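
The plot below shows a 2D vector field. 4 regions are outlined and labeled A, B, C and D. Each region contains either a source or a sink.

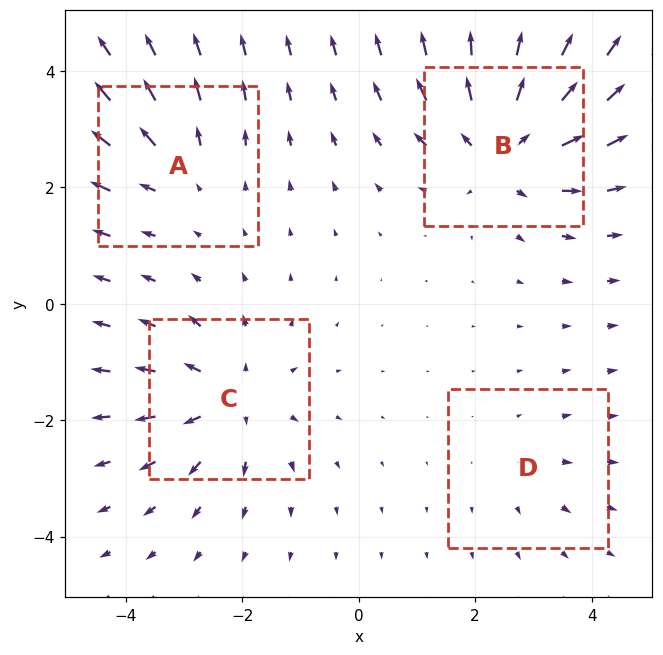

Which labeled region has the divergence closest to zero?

D

Divergence at each region's feature centre — A: about +3, B: about +6, C: about +5, D: about +2. Region D is closest to zero.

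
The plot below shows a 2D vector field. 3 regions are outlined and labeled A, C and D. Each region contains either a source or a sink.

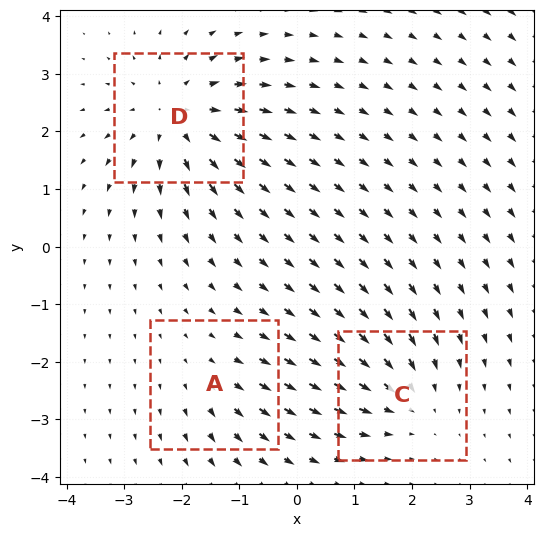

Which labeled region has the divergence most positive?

Divergence at each region's feature centre — A: about +2, C: about -3, D: about +5. Region D is most positive.

D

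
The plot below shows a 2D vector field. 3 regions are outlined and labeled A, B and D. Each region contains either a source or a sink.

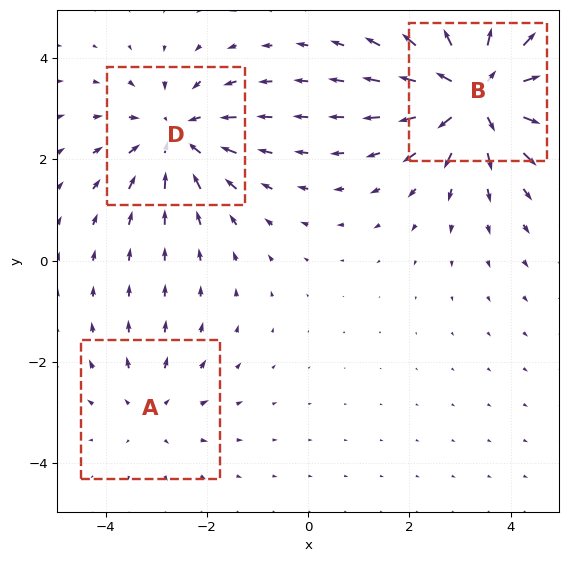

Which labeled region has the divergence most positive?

Divergence at each region's feature centre — A: about +2, B: about +5, D: about -3. Region B is most positive.

B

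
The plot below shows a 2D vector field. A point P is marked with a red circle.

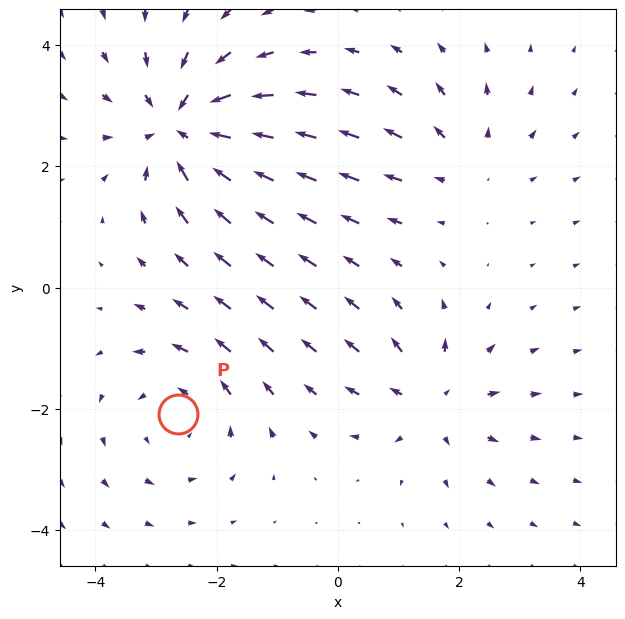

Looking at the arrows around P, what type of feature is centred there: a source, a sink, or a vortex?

vortex

At P (-2.6, -2.1) the arrows circulate counterclockwise. Divergence ≈0, curl about +3 — near-zero divergence with nonzero curl is a vortex.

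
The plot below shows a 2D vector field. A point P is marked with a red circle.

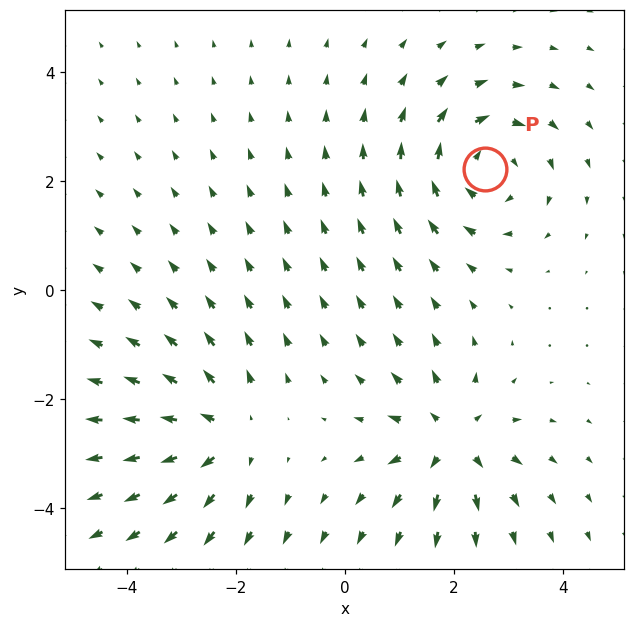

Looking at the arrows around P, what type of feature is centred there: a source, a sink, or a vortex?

vortex

At P (2.6, 2.2) the arrows circulate clockwise. Divergence ≈0, curl about -5 — near-zero divergence with nonzero curl is a vortex.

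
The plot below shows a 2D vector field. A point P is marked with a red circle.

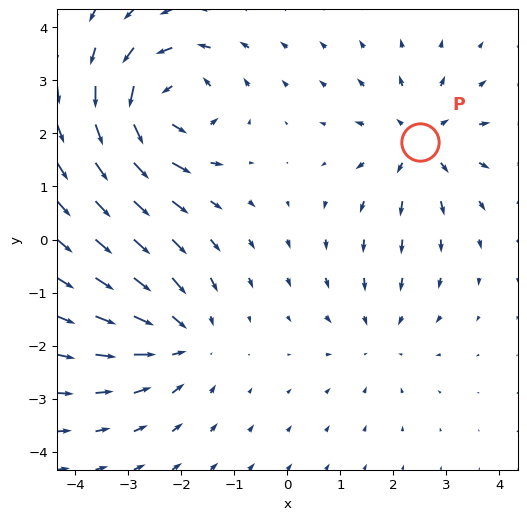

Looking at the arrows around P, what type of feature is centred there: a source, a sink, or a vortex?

At P (2.5, 1.8) the arrows spread outward. Divergence about +4, curl ≈0 — positive divergence with near-zero curl is a source.

source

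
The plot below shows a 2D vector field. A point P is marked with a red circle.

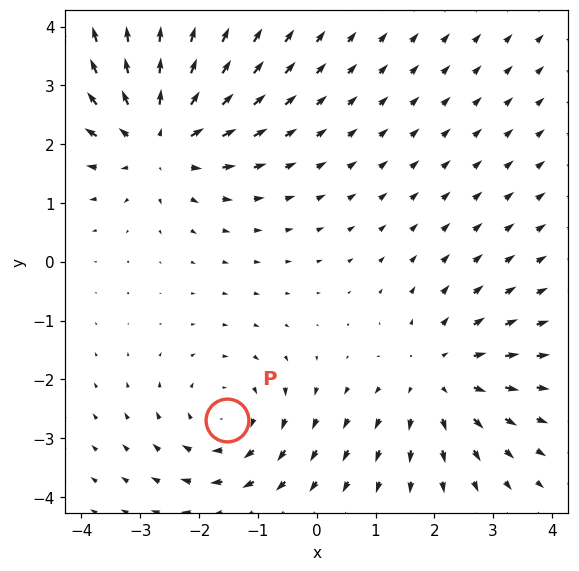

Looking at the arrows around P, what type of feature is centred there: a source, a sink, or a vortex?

vortex

At P (-1.5, -2.7) the arrows circulate clockwise. Divergence ≈0, curl about -3 — near-zero divergence with nonzero curl is a vortex.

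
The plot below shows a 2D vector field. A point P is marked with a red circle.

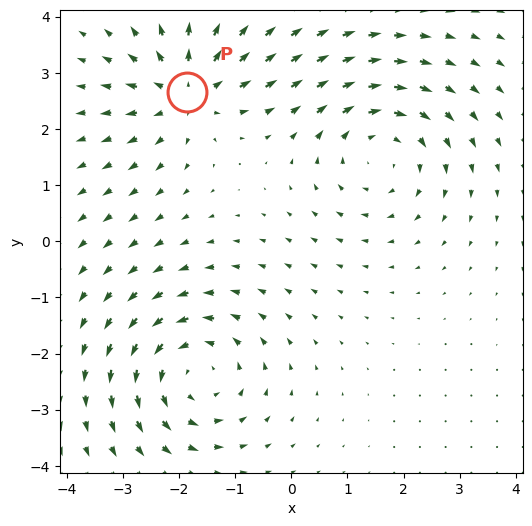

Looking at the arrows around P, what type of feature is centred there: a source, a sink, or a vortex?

source

At P (-1.9, 2.7) the arrows spread outward. Divergence about +3, curl ≈0 — positive divergence with near-zero curl is a source.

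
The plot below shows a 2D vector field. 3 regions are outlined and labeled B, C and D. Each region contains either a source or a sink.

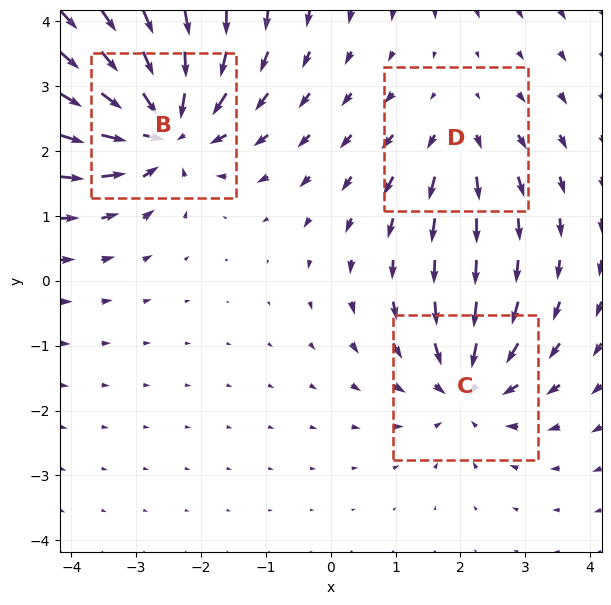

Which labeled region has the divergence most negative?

B

Divergence at each region's feature centre — B: about -5, C: about -4, D: about +2. Region B is most negative.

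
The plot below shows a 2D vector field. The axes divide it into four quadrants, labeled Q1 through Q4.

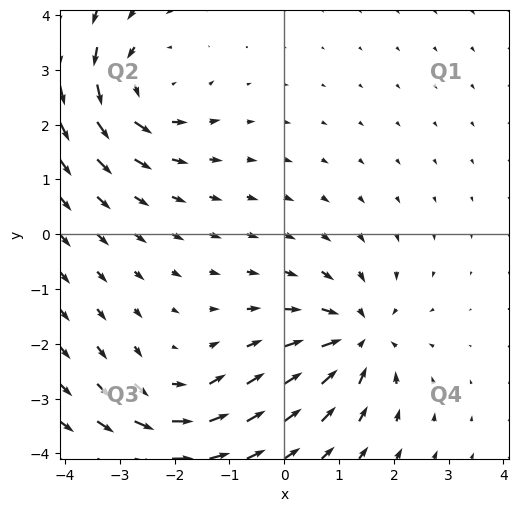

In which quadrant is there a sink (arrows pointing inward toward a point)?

Q4

The sink sits at approximately (1.3, -1.9), which lies in quadrant Q4. The divergence there is about -5, negative as expected for a sink.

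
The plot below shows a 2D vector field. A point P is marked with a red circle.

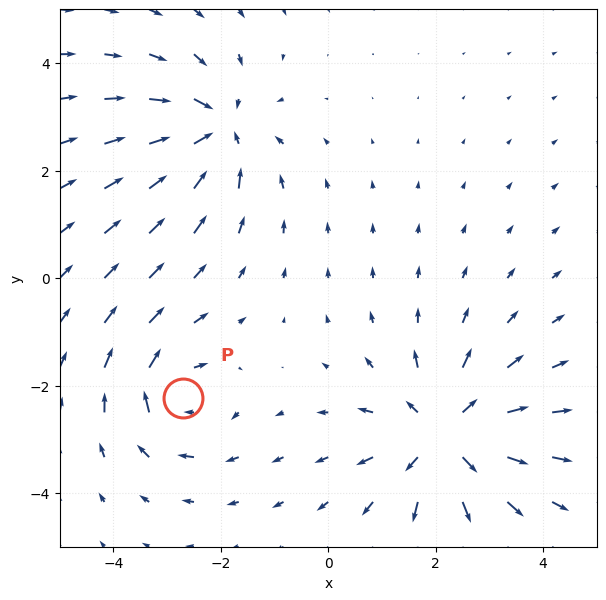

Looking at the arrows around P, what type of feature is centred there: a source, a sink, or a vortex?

vortex

At P (-2.7, -2.2) the arrows circulate clockwise. Divergence ≈0, curl about -4 — near-zero divergence with nonzero curl is a vortex.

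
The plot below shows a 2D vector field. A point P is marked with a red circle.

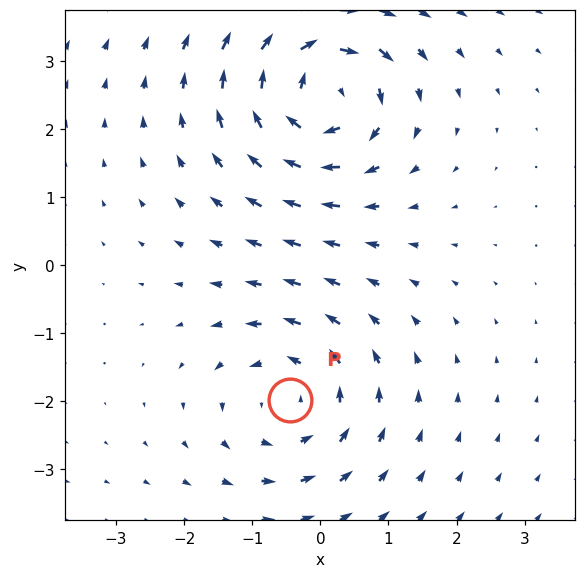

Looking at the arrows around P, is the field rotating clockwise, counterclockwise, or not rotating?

Near P at (-0.4, -2.0) the arrows circulate counterclockwise. The curl (z-component) there is about +4; positive curl means counterclockwise rotation.

counterclockwise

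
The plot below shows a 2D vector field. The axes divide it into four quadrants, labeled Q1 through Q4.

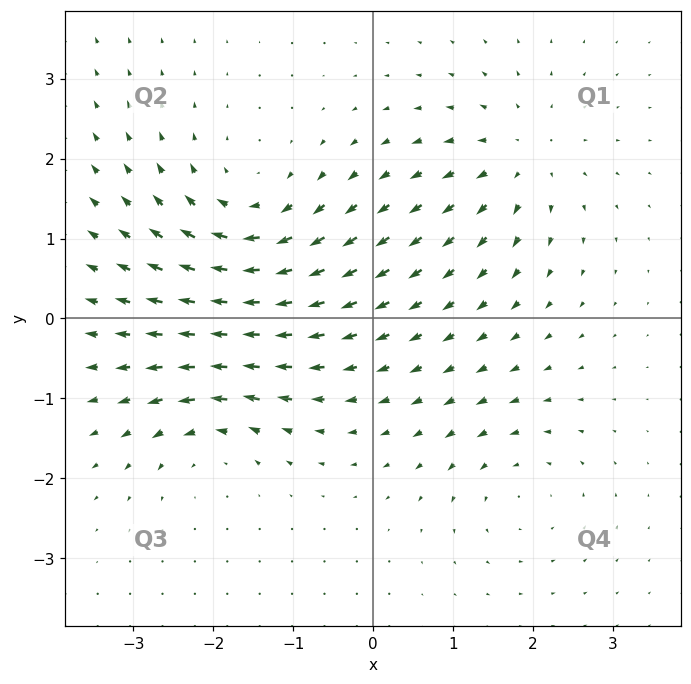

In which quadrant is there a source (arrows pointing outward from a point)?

Q1

The source sits at approximately (1.8, 2.0), which lies in quadrant Q1. The divergence there is about +4, positive as expected for a source.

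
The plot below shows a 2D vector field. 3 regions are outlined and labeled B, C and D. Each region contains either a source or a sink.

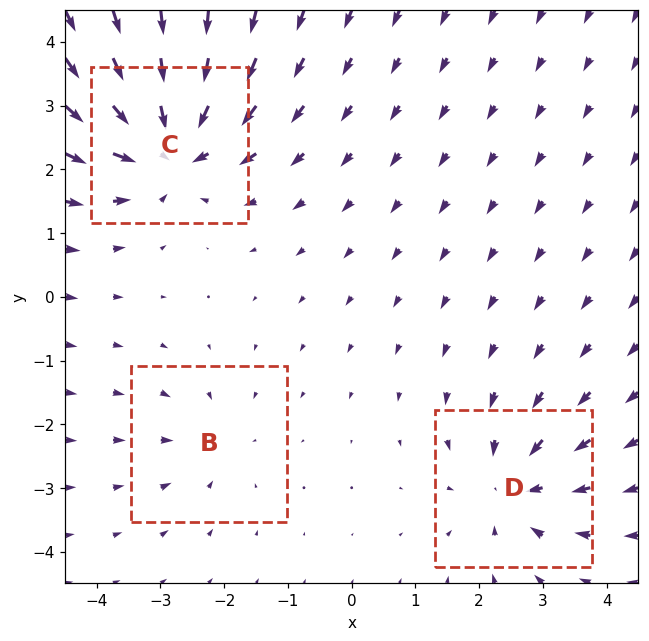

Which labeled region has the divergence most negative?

C

Divergence at each region's feature centre — B: about -2, C: about -5, D: about -4. Region C is most negative.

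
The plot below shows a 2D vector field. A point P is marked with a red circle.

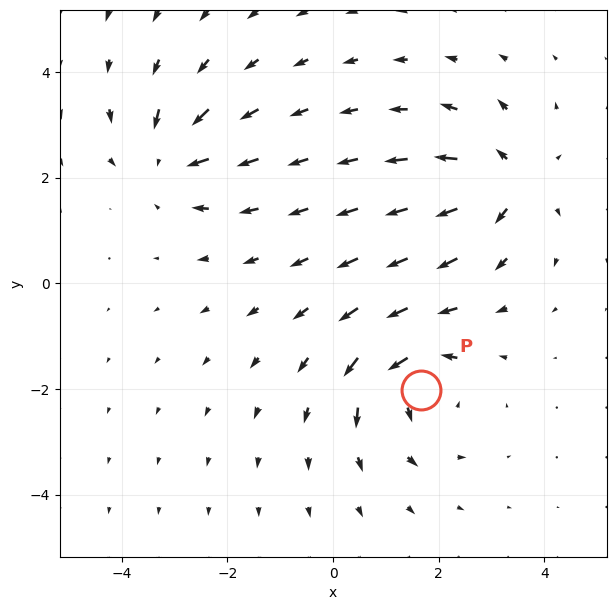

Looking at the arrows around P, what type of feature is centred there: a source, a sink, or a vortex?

vortex

At P (1.7, -2.0) the arrows circulate counterclockwise. Divergence ≈0, curl about +5 — near-zero divergence with nonzero curl is a vortex.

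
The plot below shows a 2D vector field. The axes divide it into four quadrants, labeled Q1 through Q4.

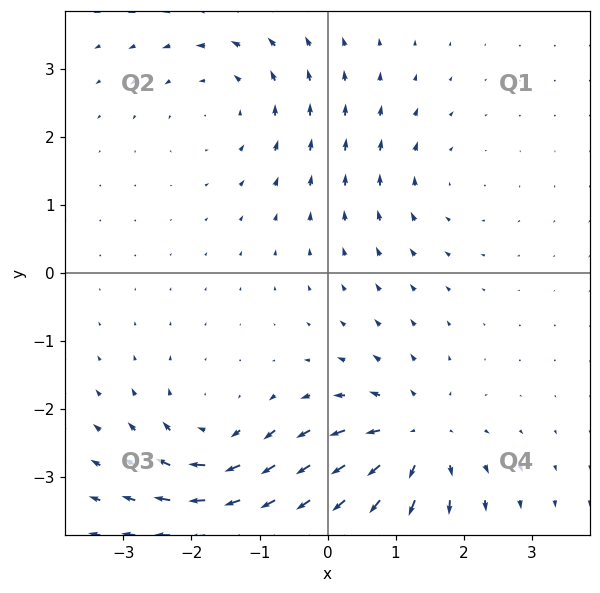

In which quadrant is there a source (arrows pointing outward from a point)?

The source sits at approximately (1.3, -2.5), which lies in quadrant Q4. The divergence there is about +5, positive as expected for a source.

Q4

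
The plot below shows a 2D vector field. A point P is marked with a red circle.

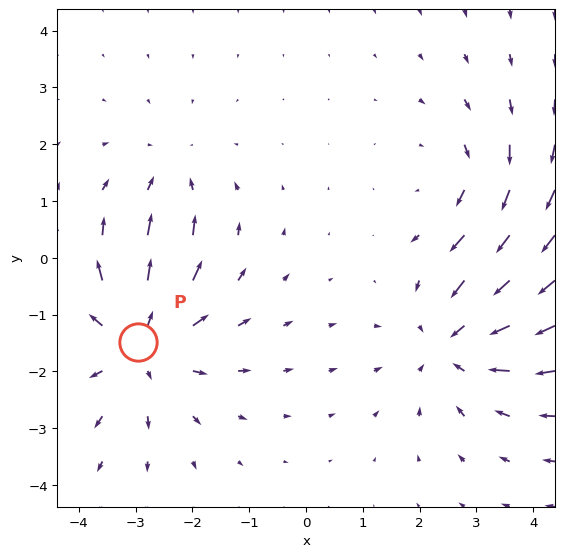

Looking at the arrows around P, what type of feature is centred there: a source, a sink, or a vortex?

source

At P (-3.0, -1.5) the arrows spread outward. Divergence about +4, curl ≈0 — positive divergence with near-zero curl is a source.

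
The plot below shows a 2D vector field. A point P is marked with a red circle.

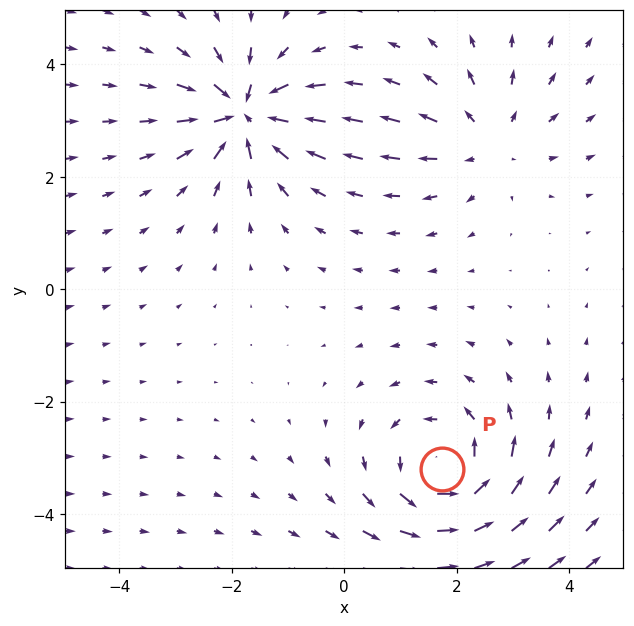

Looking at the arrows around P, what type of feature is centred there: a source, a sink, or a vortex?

vortex

At P (1.7, -3.2) the arrows circulate counterclockwise. Divergence ≈0, curl about +5 — near-zero divergence with nonzero curl is a vortex.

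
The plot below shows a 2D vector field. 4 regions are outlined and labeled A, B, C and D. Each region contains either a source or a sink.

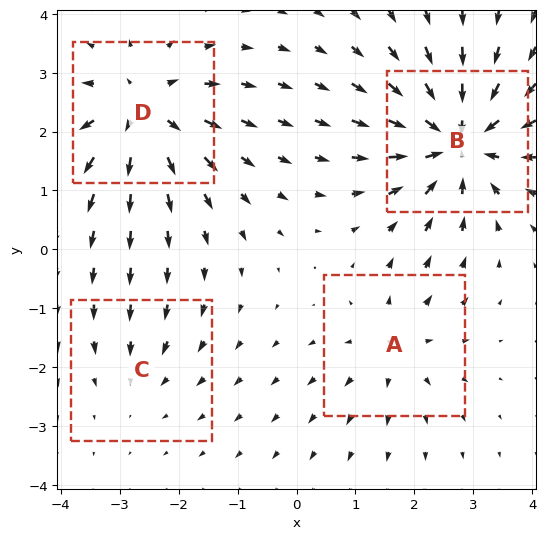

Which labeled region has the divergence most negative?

B

Divergence at each region's feature centre — A: about +3, B: about -7, C: about -2, D: about +6. Region B is most negative.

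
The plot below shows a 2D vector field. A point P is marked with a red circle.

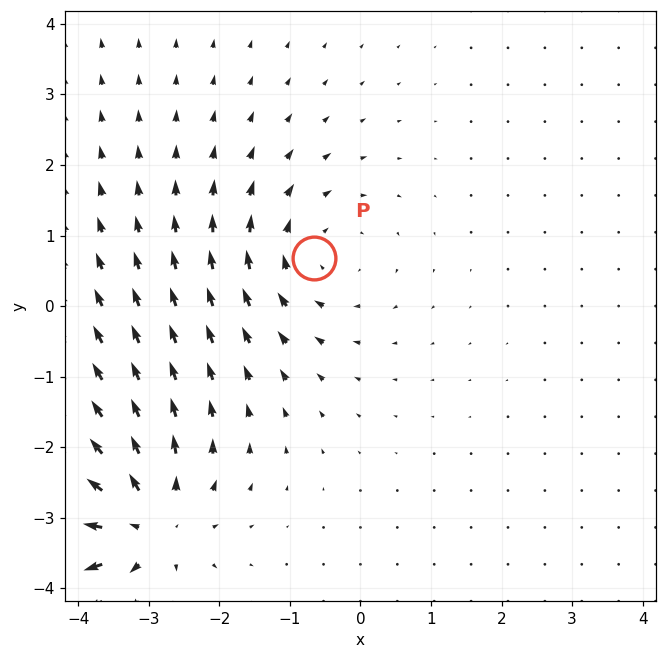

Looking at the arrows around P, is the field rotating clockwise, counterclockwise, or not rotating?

clockwise

Near P at (-0.7, 0.7) the arrows circulate clockwise. The curl (z-component) there is about -3; negative curl means clockwise rotation.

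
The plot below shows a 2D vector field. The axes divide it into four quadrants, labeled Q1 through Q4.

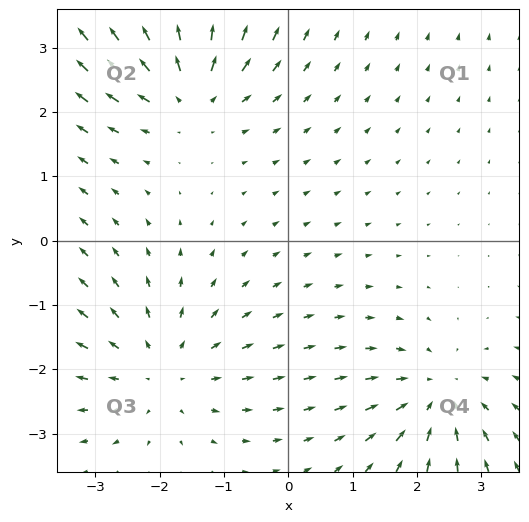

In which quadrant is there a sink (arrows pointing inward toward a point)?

Q4

The sink sits at approximately (2.3, -2.4), which lies in quadrant Q4. The divergence there is about -3, negative as expected for a sink.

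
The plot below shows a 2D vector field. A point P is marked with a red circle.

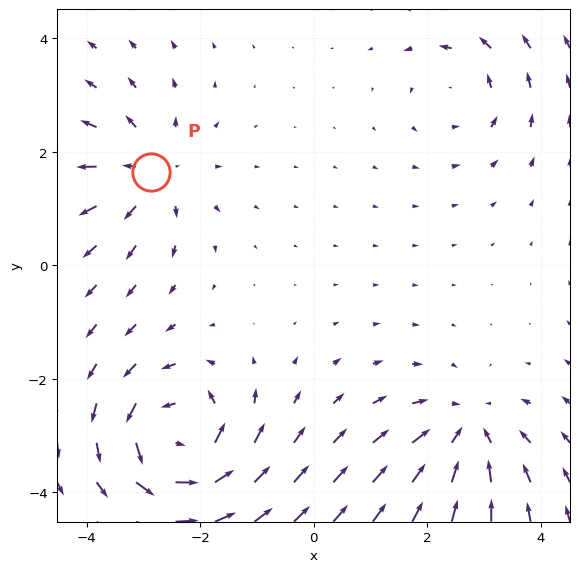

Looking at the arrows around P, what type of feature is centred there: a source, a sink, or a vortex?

source

At P (-2.9, 1.6) the arrows spread outward. Divergence about +4, curl ≈0 — positive divergence with near-zero curl is a source.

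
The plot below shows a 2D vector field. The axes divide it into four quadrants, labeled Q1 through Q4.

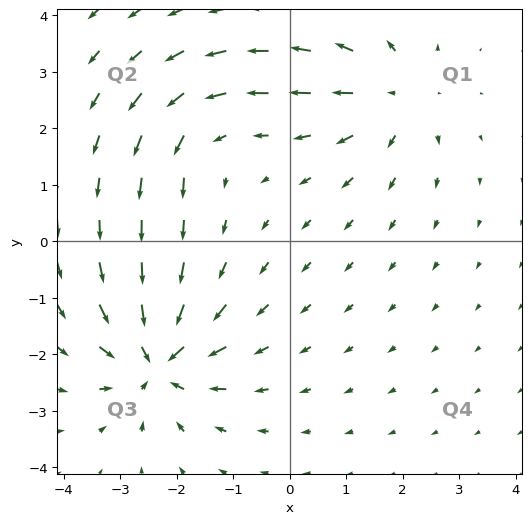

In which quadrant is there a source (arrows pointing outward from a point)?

Q1

The source sits at approximately (1.9, 2.5), which lies in quadrant Q1. The divergence there is about +3, positive as expected for a source.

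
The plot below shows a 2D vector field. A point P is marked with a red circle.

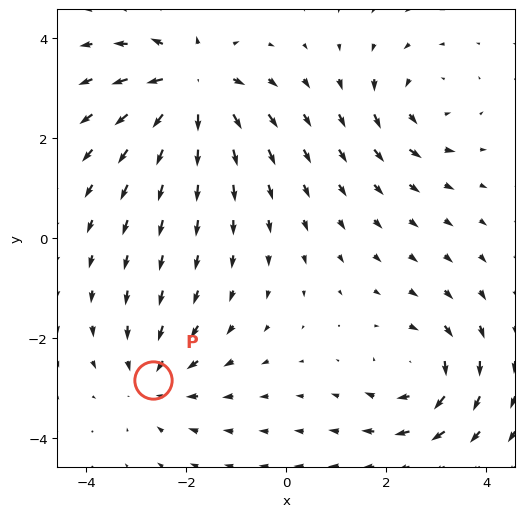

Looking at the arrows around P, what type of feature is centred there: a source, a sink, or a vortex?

At P (-2.7, -2.8) the arrows converge inward. Divergence about -3, curl ≈0 — negative divergence with near-zero curl is a sink.

sink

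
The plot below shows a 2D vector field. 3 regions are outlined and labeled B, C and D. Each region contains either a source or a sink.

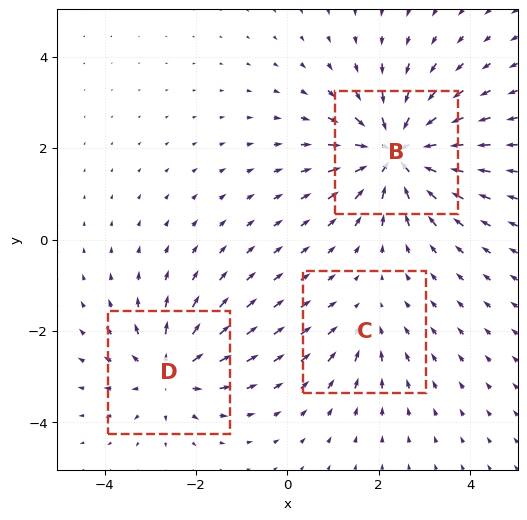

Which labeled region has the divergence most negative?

Divergence at each region's feature centre — B: about -5, C: about -2, D: about +4. Region B is most negative.

B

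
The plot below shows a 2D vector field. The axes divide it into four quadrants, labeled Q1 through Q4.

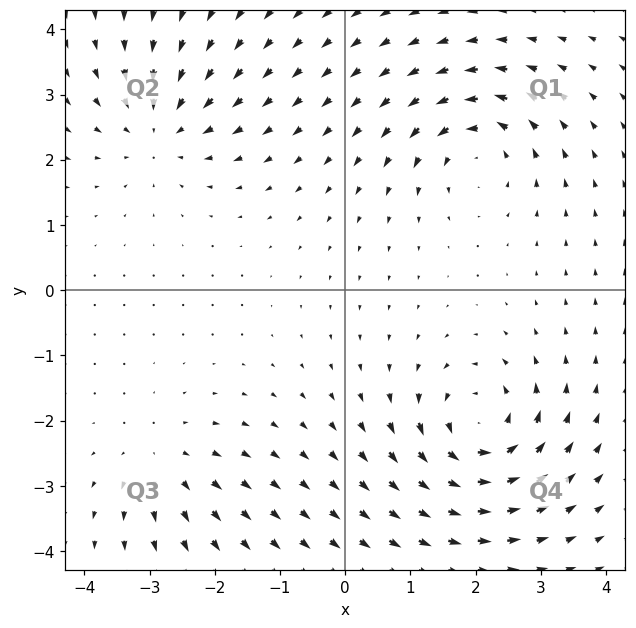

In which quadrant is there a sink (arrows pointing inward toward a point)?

The sink sits at approximately (-2.8, 2.5), which lies in quadrant Q2. The divergence there is about -4, negative as expected for a sink.

Q2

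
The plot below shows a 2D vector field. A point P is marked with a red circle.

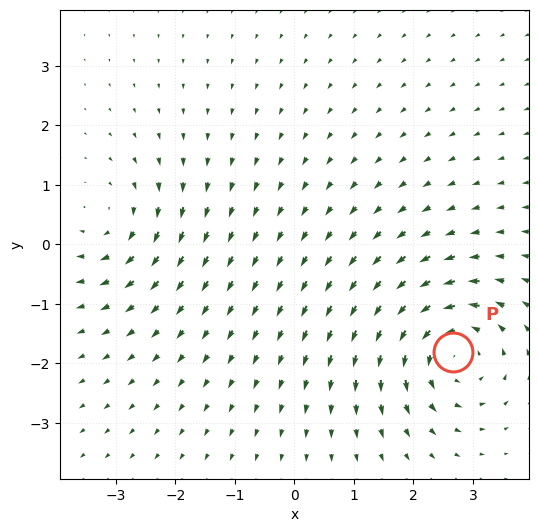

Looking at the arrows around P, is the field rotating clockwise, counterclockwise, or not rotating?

Near P at (2.7, -1.8) the arrows circulate counterclockwise. The curl (z-component) there is about +4; positive curl means counterclockwise rotation.

counterclockwise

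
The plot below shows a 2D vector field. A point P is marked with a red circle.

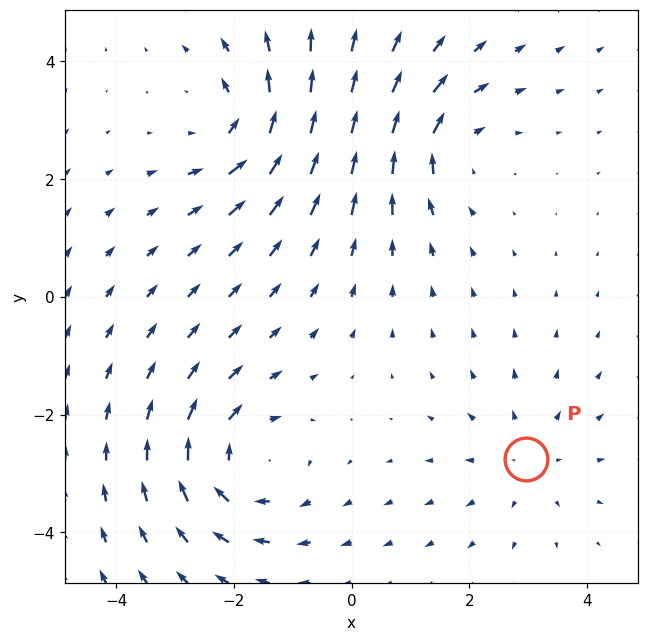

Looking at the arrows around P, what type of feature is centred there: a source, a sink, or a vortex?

At P (3.0, -2.8) the arrows spread outward. Divergence about +2, curl ≈0 — positive divergence with near-zero curl is a source.

source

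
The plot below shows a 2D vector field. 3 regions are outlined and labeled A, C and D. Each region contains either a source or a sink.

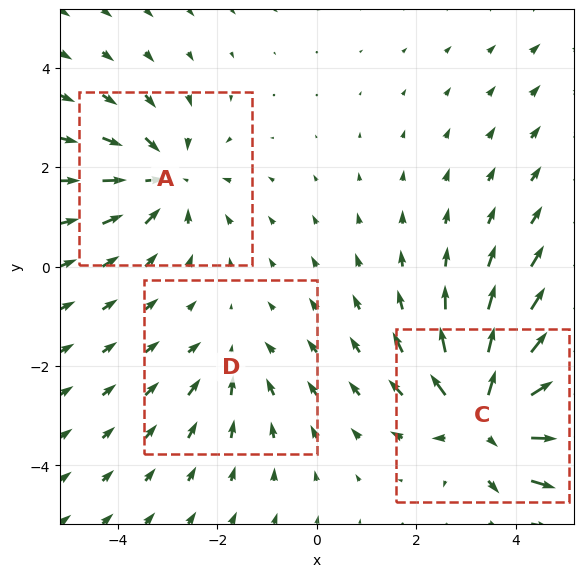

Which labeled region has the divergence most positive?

C

Divergence at each region's feature centre — A: about -3, C: about +5, D: about -2. Region C is most positive.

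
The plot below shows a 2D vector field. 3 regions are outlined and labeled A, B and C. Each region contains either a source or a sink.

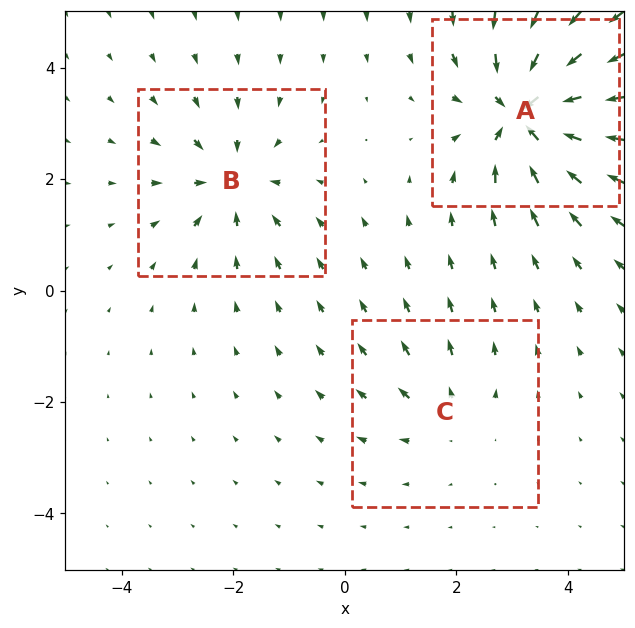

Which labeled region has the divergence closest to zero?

Divergence at each region's feature centre — A: about -6, B: about -3, C: about +2. Region C is closest to zero.

C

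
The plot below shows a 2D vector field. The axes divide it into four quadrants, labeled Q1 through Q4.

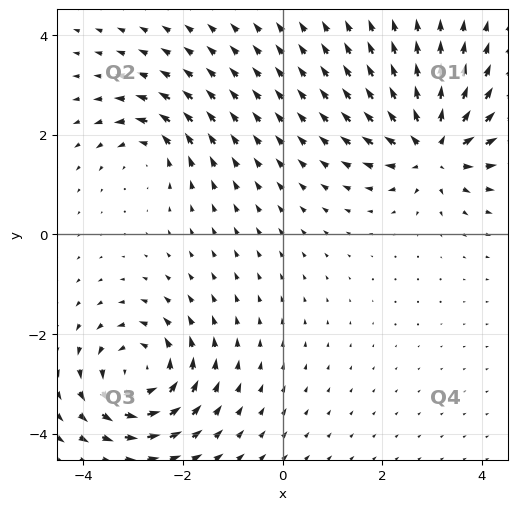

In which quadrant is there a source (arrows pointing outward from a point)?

The source sits at approximately (3.0, 1.7), which lies in quadrant Q1. The divergence there is about +6, positive as expected for a source.

Q1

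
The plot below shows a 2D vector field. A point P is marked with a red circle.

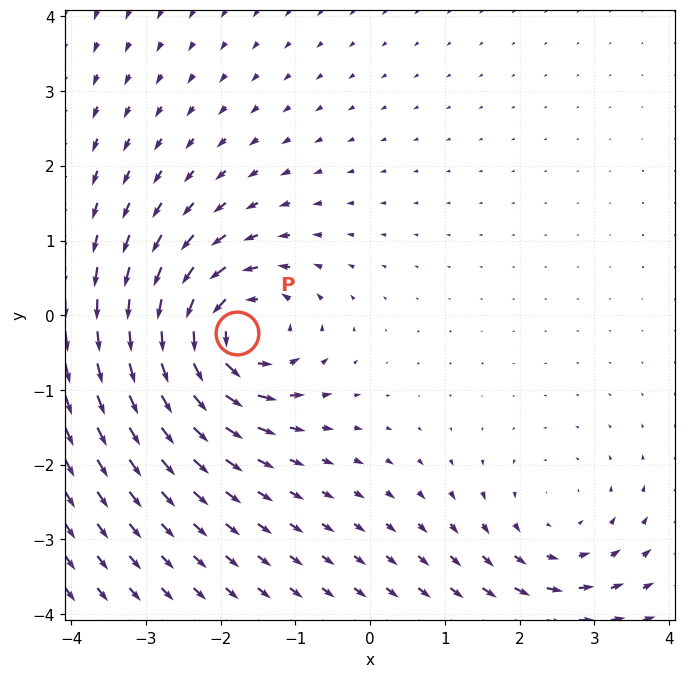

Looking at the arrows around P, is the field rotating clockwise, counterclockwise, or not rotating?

Near P at (-1.8, -0.2) the arrows circulate counterclockwise. The curl (z-component) there is about +7; positive curl means counterclockwise rotation.

counterclockwise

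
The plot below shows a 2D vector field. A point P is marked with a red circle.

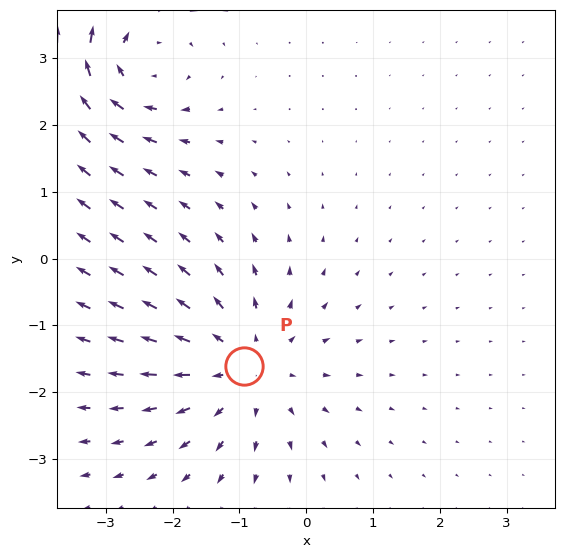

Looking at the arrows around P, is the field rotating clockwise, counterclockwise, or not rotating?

not rotating

Near P at (-0.9, -1.6) the arrows show no circulation. The curl there is ≈0.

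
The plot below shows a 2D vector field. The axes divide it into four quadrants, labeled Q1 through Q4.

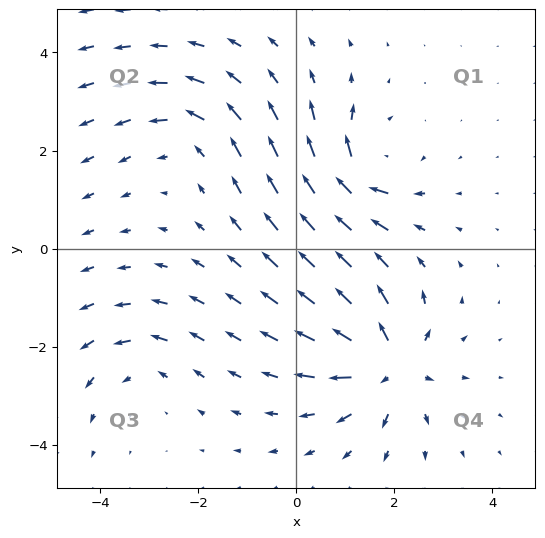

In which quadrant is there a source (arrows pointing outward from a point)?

The source sits at approximately (1.9, -2.4), which lies in quadrant Q4. The divergence there is about +6, positive as expected for a source.

Q4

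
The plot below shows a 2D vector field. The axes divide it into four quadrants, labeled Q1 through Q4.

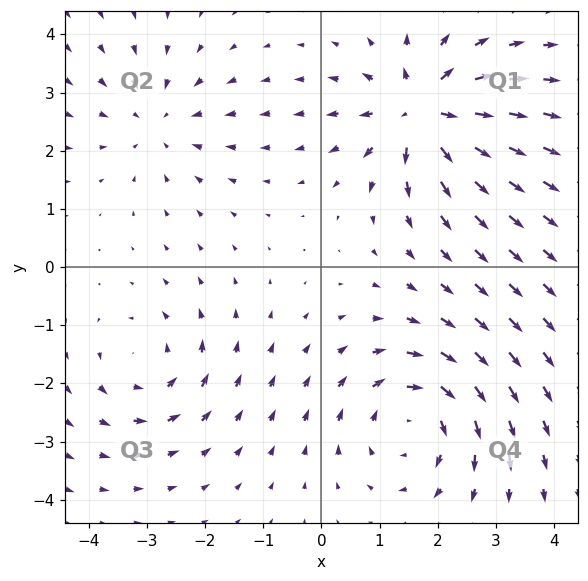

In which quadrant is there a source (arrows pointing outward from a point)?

The source sits at approximately (1.7, 2.7), which lies in quadrant Q1. The divergence there is about +7, positive as expected for a source.

Q1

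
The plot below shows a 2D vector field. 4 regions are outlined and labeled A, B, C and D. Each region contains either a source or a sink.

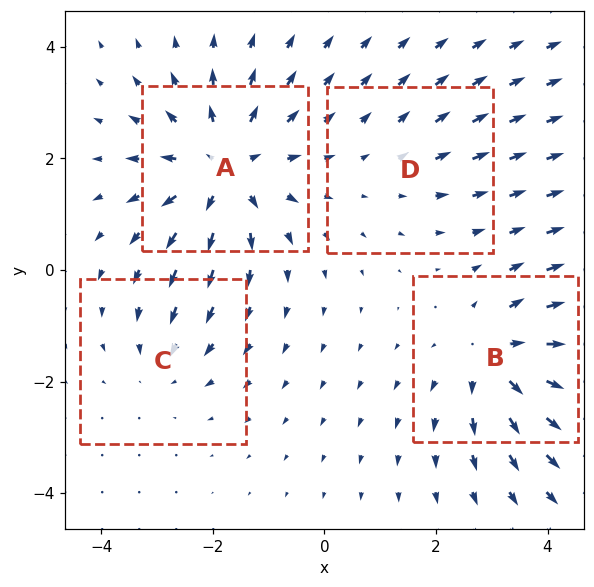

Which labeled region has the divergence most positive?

Divergence at each region's feature centre — A: about +6, B: about +5, C: about -3, D: about +2. Region A is most positive.

A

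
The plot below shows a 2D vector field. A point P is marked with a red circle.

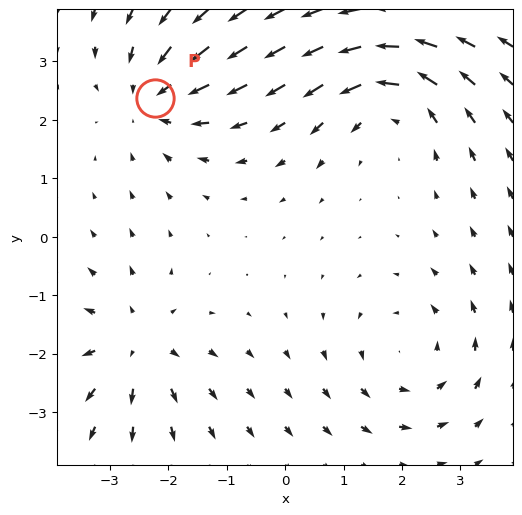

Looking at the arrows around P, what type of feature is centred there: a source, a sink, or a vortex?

At P (-2.2, 2.4) the arrows converge inward. Divergence about -4, curl ≈0 — negative divergence with near-zero curl is a sink.

sink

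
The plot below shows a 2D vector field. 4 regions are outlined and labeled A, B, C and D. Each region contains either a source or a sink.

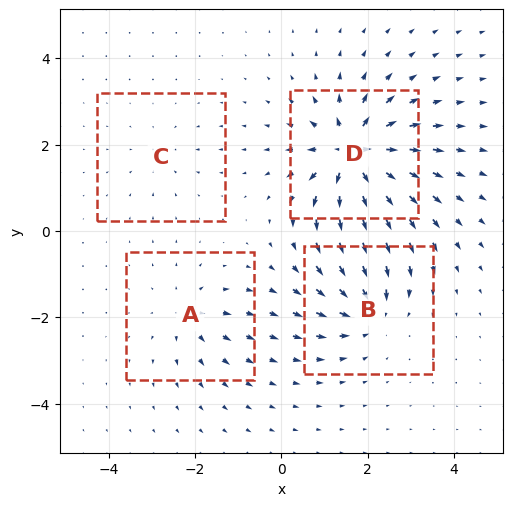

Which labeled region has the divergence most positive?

D

Divergence at each region's feature centre — A: about +4, B: about -6, C: about -2, D: about +9. Region D is most positive.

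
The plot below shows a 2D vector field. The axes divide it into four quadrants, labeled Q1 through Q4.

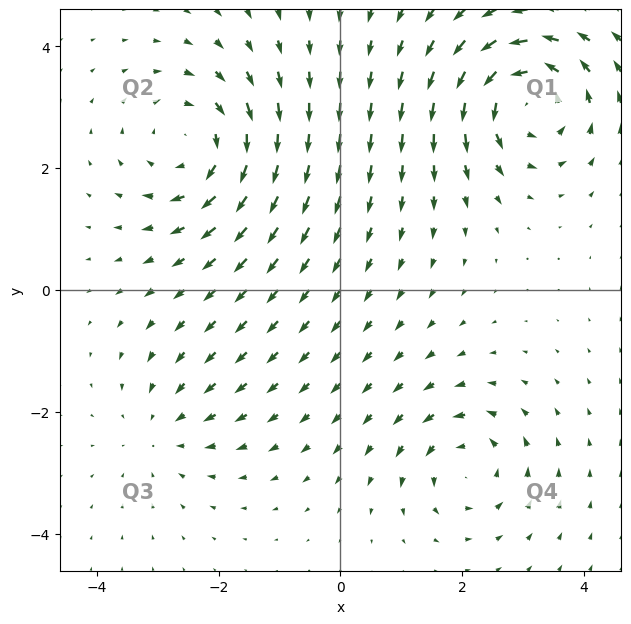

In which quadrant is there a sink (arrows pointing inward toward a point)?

Q3

The sink sits at approximately (-2.9, -2.3), which lies in quadrant Q3. The divergence there is about -2, negative as expected for a sink.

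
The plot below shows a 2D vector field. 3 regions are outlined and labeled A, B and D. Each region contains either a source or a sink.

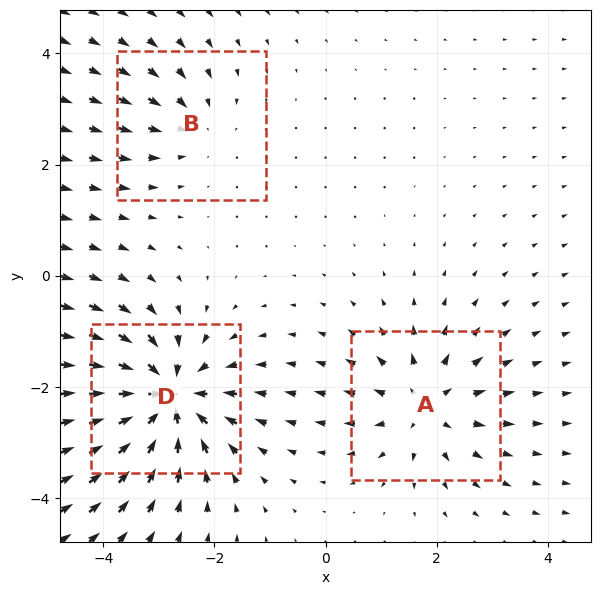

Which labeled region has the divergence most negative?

Divergence at each region's feature centre — A: about +4, B: about -2, D: about -6. Region D is most negative.

D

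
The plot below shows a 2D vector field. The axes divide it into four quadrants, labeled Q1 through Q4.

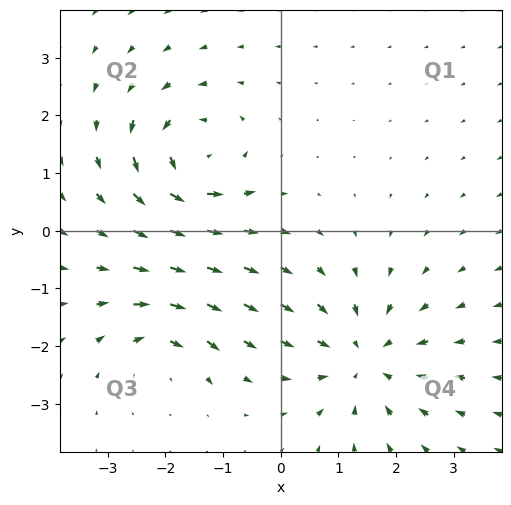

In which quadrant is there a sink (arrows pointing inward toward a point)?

The sink sits at approximately (1.5, -2.2), which lies in quadrant Q4. The divergence there is about -4, negative as expected for a sink.

Q4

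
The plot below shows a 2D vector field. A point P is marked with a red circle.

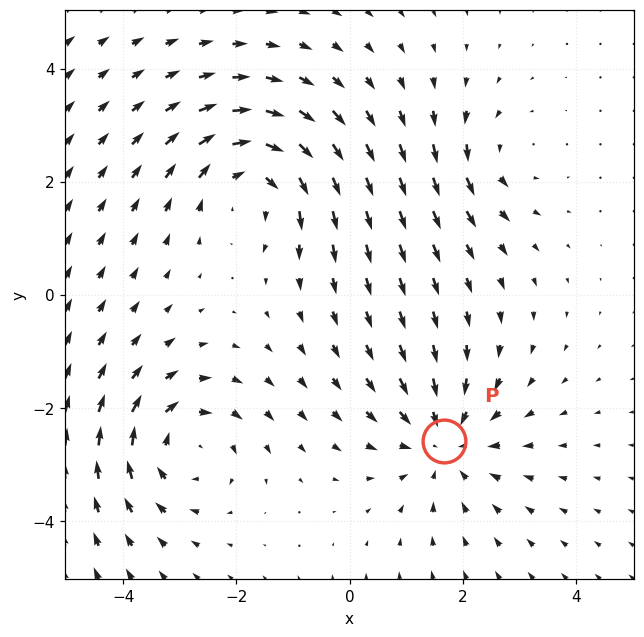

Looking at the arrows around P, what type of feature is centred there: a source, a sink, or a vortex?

At P (1.7, -2.6) the arrows converge inward. Divergence about -4, curl ≈0 — negative divergence with near-zero curl is a sink.

sink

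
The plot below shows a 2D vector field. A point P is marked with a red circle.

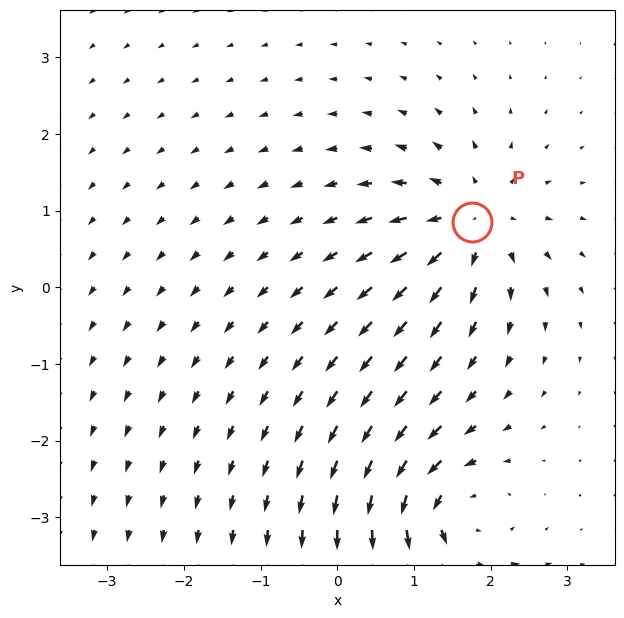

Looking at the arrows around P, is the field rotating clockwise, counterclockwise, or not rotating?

Near P at (1.8, 0.8) the arrows show no circulation. The curl there is ≈0.

not rotating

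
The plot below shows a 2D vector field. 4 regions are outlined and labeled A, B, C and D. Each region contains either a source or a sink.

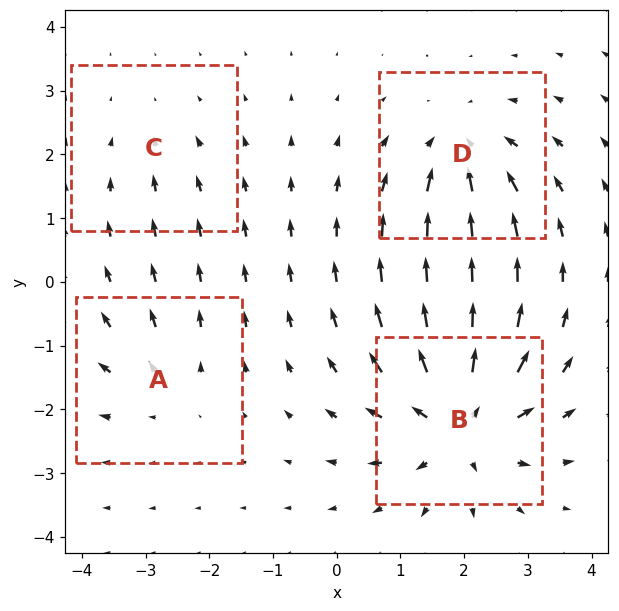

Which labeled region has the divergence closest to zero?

C

Divergence at each region's feature centre — A: about +3, B: about +8, C: about -2, D: about -5. Region C is closest to zero.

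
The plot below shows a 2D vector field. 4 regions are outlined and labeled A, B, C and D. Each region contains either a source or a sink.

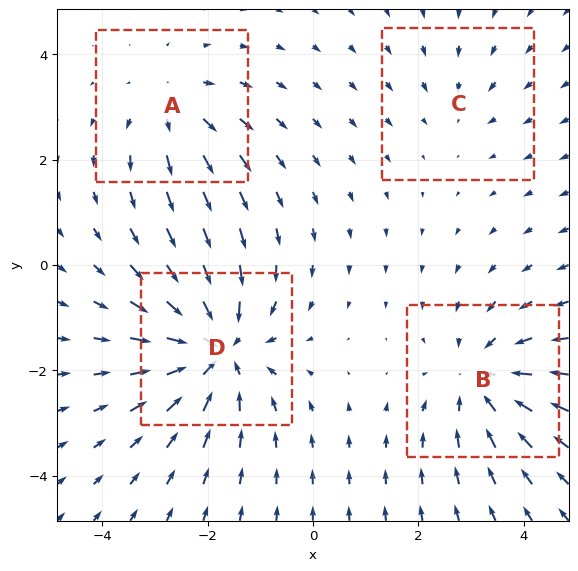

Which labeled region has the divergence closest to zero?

C

Divergence at each region's feature centre — A: about +3, B: about -4, C: about -2, D: about -6. Region C is closest to zero.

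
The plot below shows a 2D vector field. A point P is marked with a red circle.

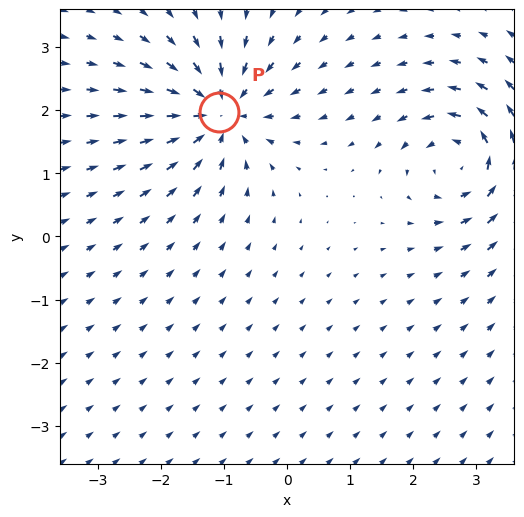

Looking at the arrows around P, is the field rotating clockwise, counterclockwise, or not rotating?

not rotating

Near P at (-1.1, 2.0) the arrows show no circulation. The curl there is ≈0.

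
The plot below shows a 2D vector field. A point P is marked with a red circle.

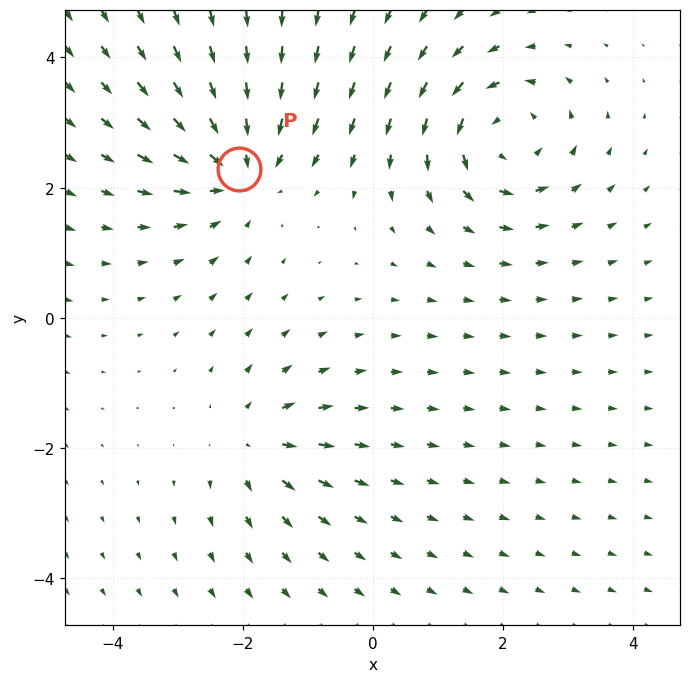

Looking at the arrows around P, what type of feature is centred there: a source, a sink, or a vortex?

sink

At P (-2.1, 2.3) the arrows converge inward. Divergence about -5, curl ≈0 — negative divergence with near-zero curl is a sink.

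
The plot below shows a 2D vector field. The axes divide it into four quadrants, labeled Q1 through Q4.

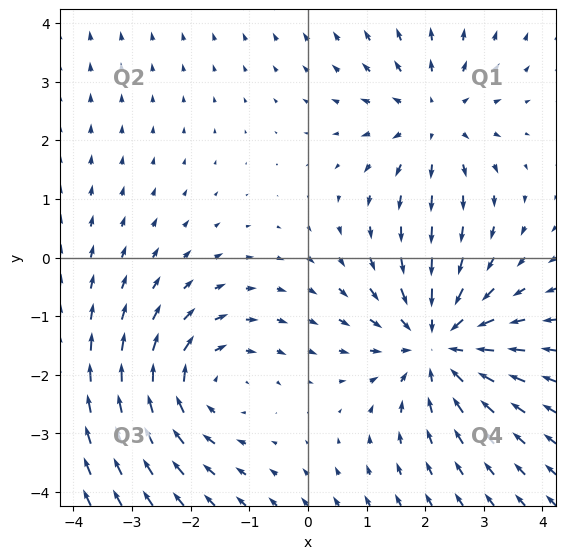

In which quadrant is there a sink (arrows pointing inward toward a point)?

The sink sits at approximately (2.2, -1.5), which lies in quadrant Q4. The divergence there is about -4, negative as expected for a sink.

Q4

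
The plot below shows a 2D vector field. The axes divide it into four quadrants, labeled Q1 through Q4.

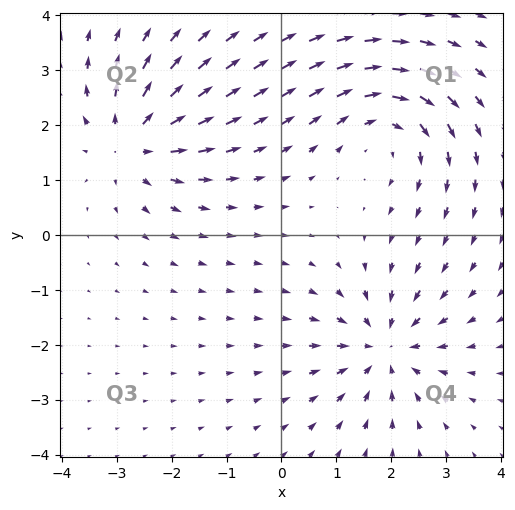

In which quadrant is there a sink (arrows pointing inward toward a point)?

Q4

The sink sits at approximately (1.9, -2.1), which lies in quadrant Q4. The divergence there is about -5, negative as expected for a sink.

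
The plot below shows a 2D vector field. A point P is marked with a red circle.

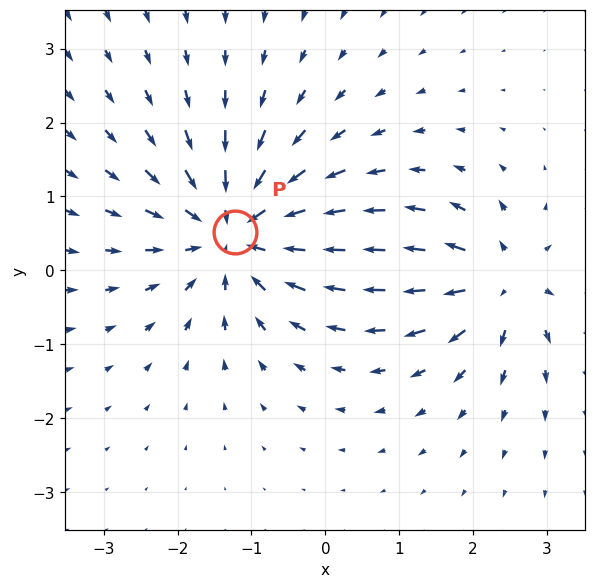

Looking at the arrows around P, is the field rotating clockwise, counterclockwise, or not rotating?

not rotating

Near P at (-1.2, 0.5) the arrows show no circulation. The curl there is ≈0.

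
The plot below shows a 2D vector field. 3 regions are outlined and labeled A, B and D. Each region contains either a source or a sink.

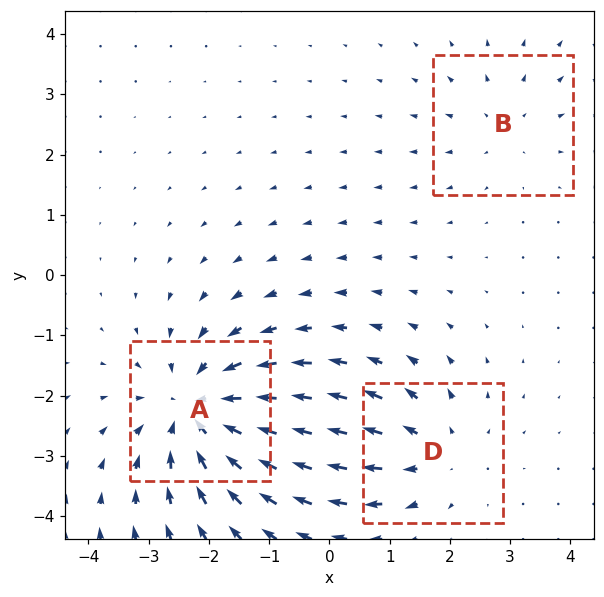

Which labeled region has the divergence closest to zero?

B

Divergence at each region's feature centre — A: about -5, B: about +2, D: about +3. Region B is closest to zero.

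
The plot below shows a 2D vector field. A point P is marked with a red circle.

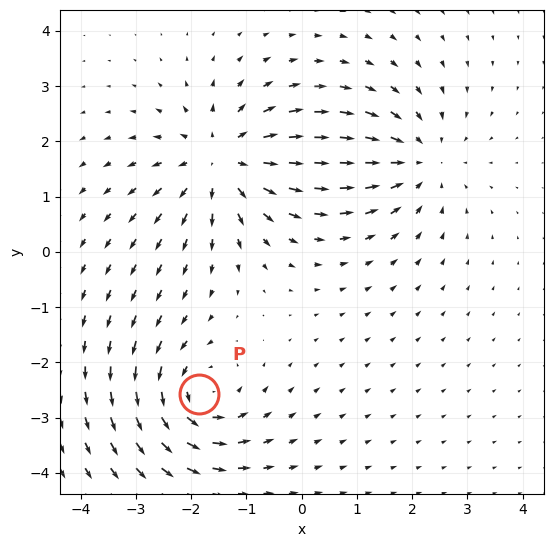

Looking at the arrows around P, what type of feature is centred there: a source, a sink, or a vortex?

At P (-1.9, -2.6) the arrows circulate counterclockwise. Divergence ≈0, curl about +4 — near-zero divergence with nonzero curl is a vortex.

vortex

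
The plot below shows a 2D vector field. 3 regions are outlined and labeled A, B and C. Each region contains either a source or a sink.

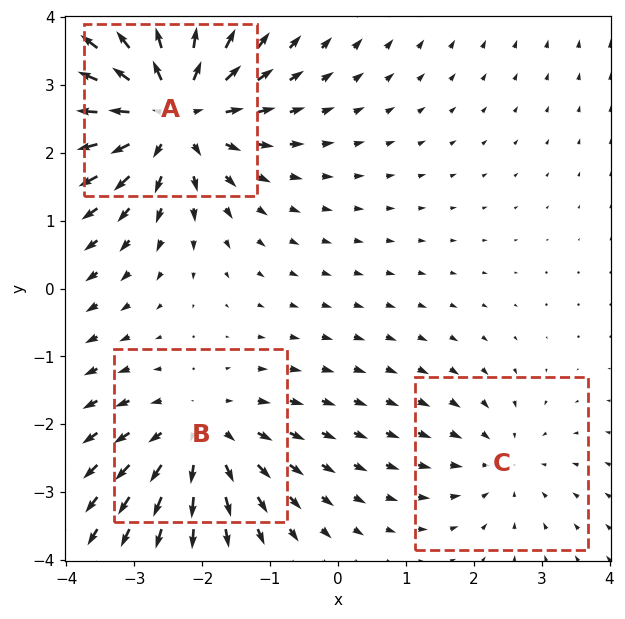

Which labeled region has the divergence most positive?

A

Divergence at each region's feature centre — A: about +5, B: about +3, C: about -2. Region A is most positive.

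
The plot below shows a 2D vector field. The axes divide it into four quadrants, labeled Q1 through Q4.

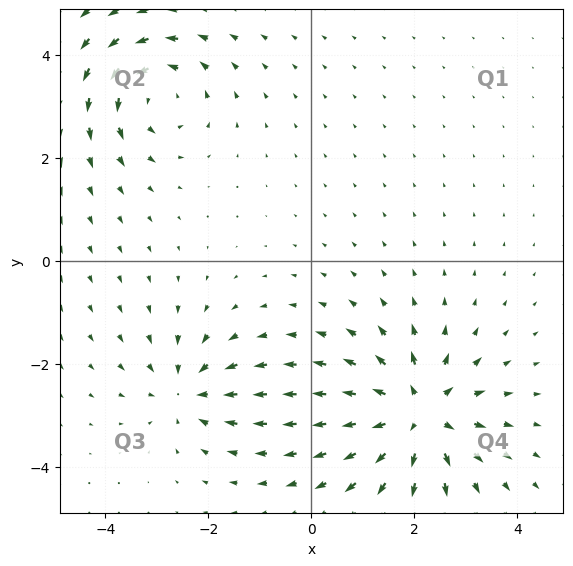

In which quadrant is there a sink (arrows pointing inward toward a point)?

Q3

The sink sits at approximately (-2.4, -2.5), which lies in quadrant Q3. The divergence there is about -3, negative as expected for a sink.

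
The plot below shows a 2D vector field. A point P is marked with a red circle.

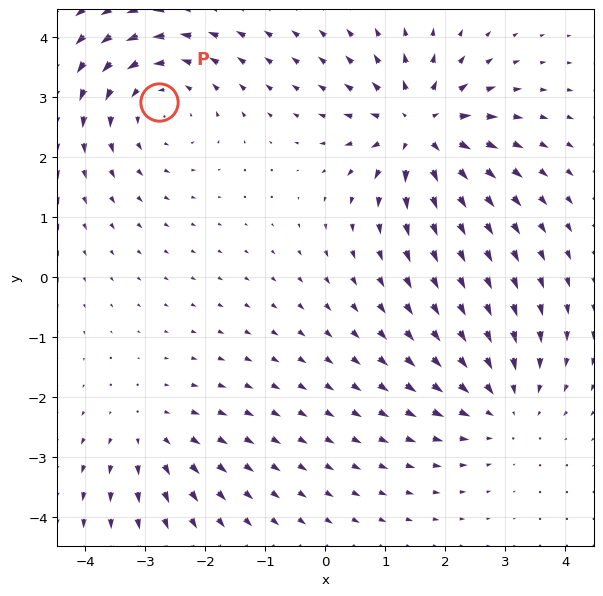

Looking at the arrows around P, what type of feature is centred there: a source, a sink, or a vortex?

vortex

At P (-2.8, 2.9) the arrows circulate counterclockwise. Divergence ≈0, curl about +4 — near-zero divergence with nonzero curl is a vortex.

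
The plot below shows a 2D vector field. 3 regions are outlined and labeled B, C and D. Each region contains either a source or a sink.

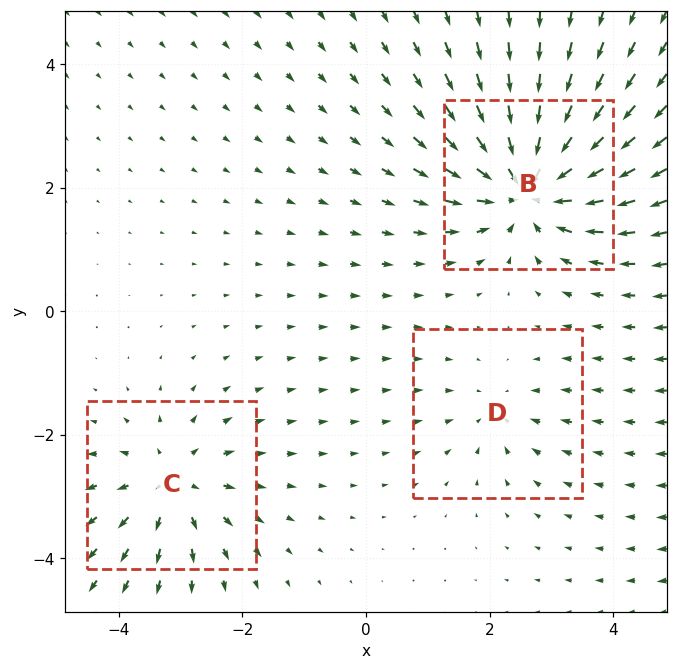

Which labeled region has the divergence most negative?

B

Divergence at each region's feature centre — B: about -6, C: about +4, D: about -2. Region B is most negative.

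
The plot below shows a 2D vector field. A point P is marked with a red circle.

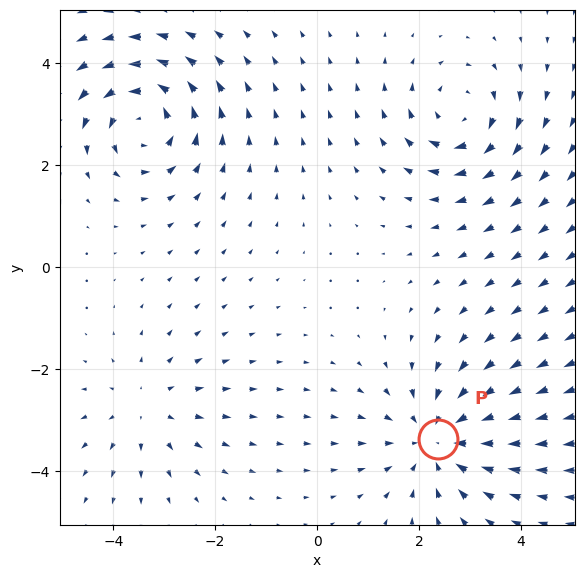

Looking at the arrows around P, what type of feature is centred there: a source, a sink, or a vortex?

At P (2.4, -3.4) the arrows converge inward. Divergence about -4, curl ≈0 — negative divergence with near-zero curl is a sink.

sink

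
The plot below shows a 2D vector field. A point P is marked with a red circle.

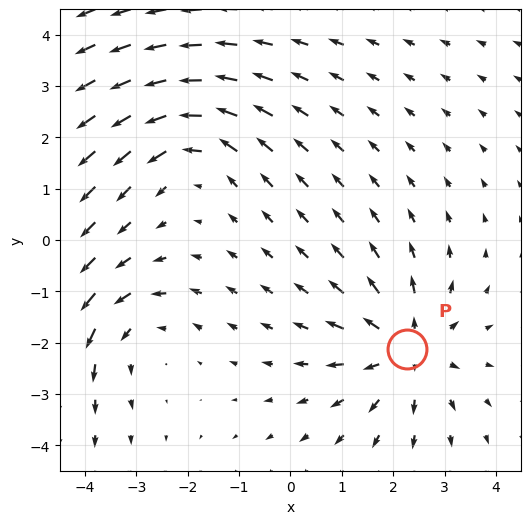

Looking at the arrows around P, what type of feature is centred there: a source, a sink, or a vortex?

At P (2.3, -2.1) the arrows spread outward. Divergence about +4, curl ≈0 — positive divergence with near-zero curl is a source.

source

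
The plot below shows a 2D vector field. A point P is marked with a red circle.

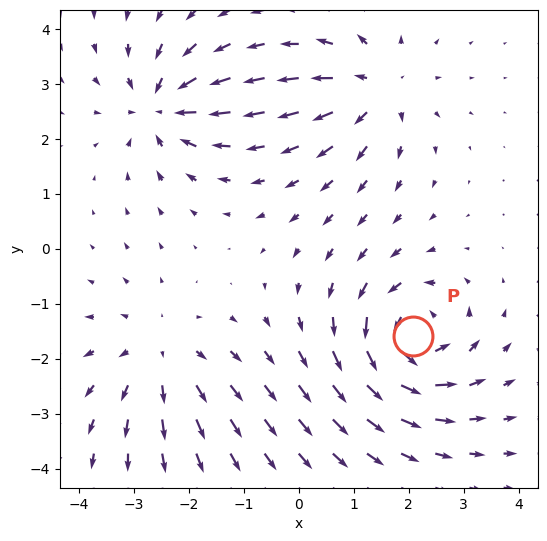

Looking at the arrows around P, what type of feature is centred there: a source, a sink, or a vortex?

At P (2.1, -1.6) the arrows circulate counterclockwise. Divergence ≈0, curl about +6 — near-zero divergence with nonzero curl is a vortex.

vortex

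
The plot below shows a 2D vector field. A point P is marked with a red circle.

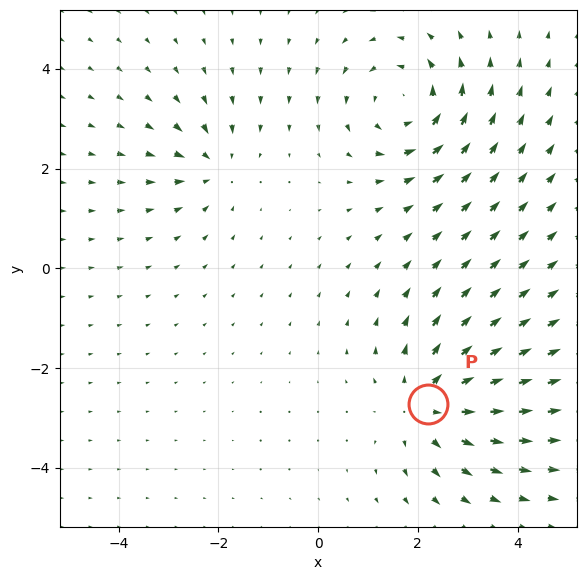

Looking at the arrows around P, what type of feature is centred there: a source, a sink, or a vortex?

At P (2.2, -2.7) the arrows spread outward. Divergence about +4, curl ≈0 — positive divergence with near-zero curl is a source.

source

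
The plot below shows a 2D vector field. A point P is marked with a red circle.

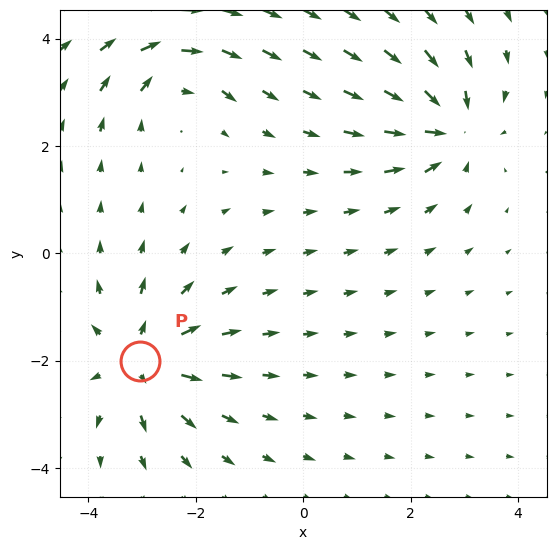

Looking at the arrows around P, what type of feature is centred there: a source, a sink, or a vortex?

At P (-3.0, -2.0) the arrows spread outward. Divergence about +4, curl ≈0 — positive divergence with near-zero curl is a source.

source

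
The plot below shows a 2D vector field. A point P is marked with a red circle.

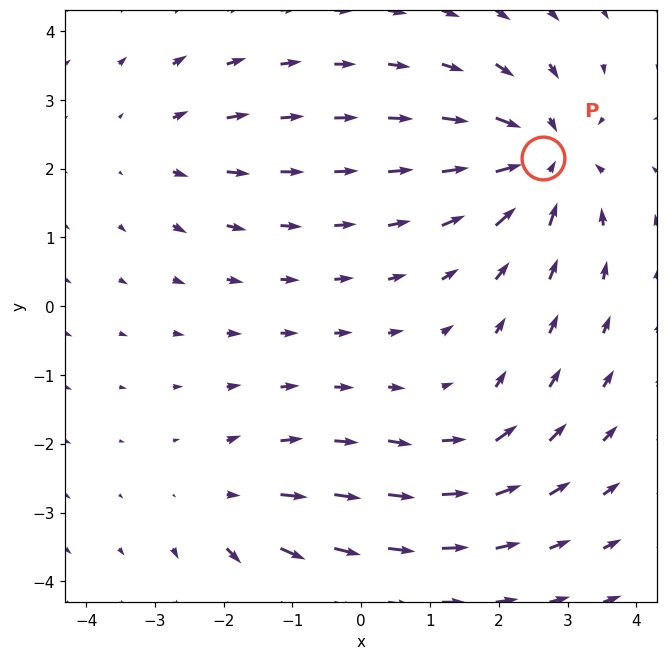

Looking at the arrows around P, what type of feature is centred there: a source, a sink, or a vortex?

sink

At P (2.6, 2.2) the arrows converge inward. Divergence about -5, curl ≈0 — negative divergence with near-zero curl is a sink.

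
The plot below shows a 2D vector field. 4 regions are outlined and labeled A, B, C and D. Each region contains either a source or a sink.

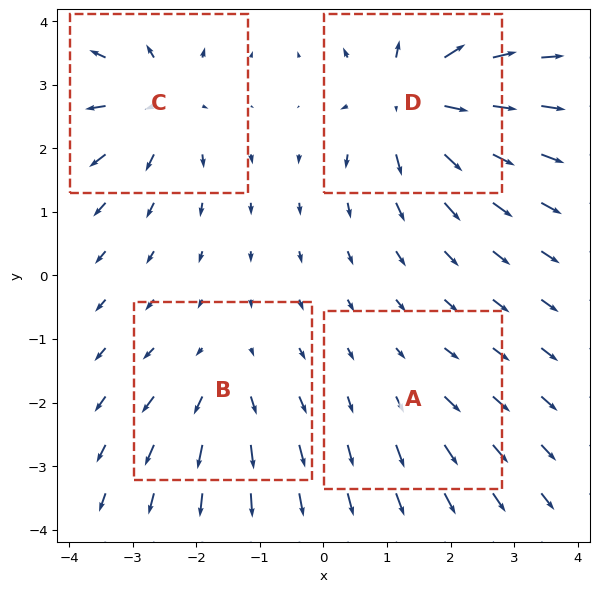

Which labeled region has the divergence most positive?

Divergence at each region's feature centre — A: about +2, B: about +4, C: about +6, D: about +8. Region D is most positive.

D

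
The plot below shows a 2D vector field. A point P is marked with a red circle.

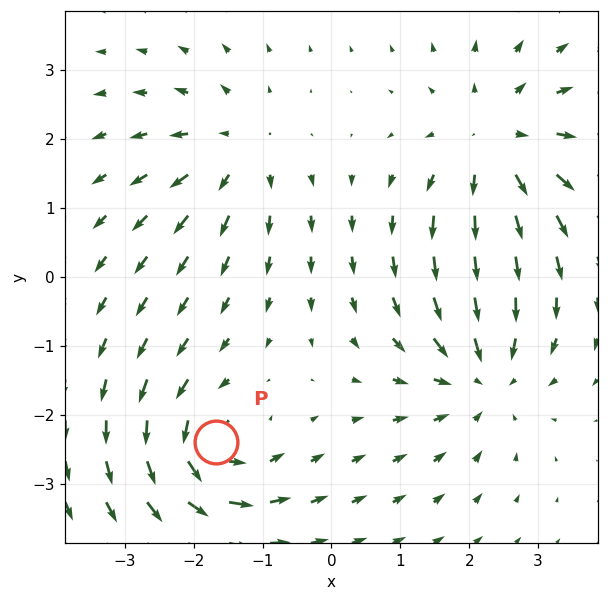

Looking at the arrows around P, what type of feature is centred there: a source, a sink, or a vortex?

At P (-1.7, -2.4) the arrows circulate counterclockwise. Divergence ≈0, curl about +5 — near-zero divergence with nonzero curl is a vortex.

vortex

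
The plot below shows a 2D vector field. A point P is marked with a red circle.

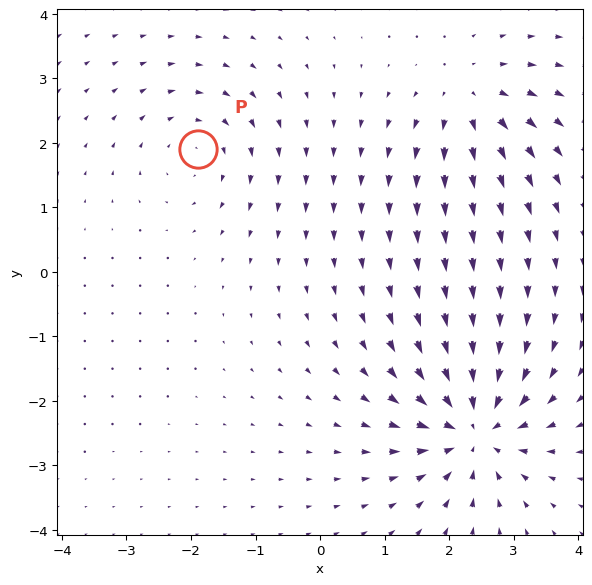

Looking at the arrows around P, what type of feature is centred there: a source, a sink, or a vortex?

At P (-1.9, 1.9) the arrows circulate clockwise. Divergence ≈0, curl about -3 — near-zero divergence with nonzero curl is a vortex.

vortex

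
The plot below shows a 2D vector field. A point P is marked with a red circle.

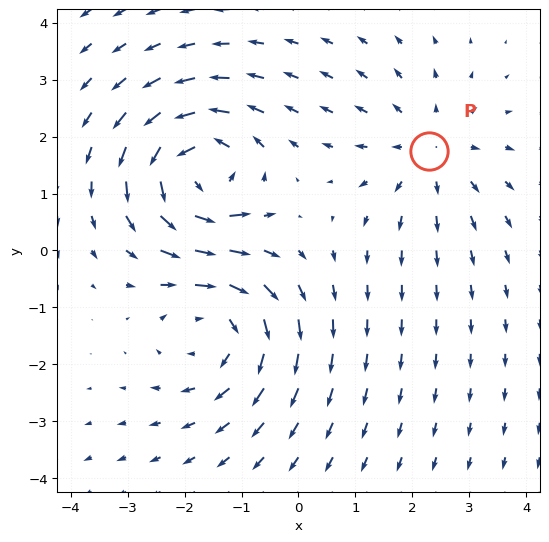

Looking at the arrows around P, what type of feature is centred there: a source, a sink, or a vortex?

source

At P (2.3, 1.8) the arrows spread outward. Divergence about +2, curl ≈0 — positive divergence with near-zero curl is a source.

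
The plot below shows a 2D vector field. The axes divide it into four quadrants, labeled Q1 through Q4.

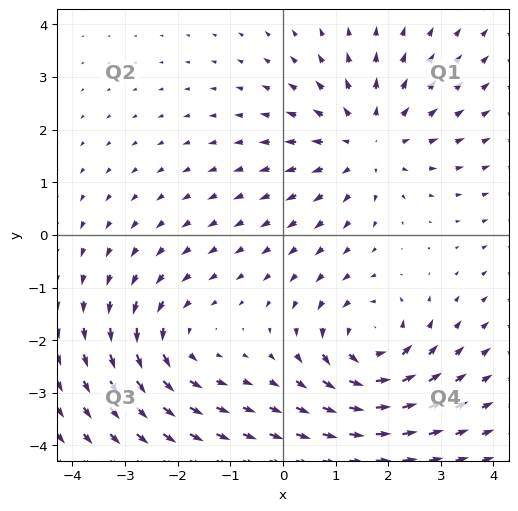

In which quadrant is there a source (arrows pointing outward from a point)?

Q1

The source sits at approximately (1.6, 1.8), which lies in quadrant Q1. The divergence there is about +4, positive as expected for a source.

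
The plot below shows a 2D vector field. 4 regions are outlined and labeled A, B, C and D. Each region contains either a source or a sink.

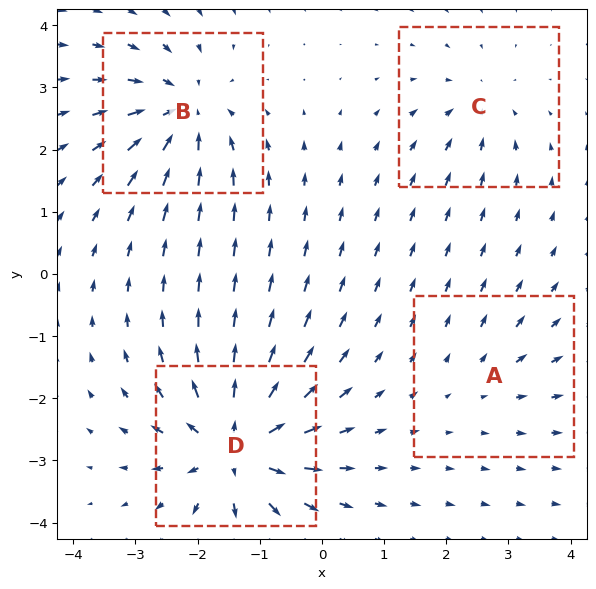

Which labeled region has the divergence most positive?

Divergence at each region's feature centre — A: about +2, B: about -6, C: about -4, D: about +8. Region D is most positive.

D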